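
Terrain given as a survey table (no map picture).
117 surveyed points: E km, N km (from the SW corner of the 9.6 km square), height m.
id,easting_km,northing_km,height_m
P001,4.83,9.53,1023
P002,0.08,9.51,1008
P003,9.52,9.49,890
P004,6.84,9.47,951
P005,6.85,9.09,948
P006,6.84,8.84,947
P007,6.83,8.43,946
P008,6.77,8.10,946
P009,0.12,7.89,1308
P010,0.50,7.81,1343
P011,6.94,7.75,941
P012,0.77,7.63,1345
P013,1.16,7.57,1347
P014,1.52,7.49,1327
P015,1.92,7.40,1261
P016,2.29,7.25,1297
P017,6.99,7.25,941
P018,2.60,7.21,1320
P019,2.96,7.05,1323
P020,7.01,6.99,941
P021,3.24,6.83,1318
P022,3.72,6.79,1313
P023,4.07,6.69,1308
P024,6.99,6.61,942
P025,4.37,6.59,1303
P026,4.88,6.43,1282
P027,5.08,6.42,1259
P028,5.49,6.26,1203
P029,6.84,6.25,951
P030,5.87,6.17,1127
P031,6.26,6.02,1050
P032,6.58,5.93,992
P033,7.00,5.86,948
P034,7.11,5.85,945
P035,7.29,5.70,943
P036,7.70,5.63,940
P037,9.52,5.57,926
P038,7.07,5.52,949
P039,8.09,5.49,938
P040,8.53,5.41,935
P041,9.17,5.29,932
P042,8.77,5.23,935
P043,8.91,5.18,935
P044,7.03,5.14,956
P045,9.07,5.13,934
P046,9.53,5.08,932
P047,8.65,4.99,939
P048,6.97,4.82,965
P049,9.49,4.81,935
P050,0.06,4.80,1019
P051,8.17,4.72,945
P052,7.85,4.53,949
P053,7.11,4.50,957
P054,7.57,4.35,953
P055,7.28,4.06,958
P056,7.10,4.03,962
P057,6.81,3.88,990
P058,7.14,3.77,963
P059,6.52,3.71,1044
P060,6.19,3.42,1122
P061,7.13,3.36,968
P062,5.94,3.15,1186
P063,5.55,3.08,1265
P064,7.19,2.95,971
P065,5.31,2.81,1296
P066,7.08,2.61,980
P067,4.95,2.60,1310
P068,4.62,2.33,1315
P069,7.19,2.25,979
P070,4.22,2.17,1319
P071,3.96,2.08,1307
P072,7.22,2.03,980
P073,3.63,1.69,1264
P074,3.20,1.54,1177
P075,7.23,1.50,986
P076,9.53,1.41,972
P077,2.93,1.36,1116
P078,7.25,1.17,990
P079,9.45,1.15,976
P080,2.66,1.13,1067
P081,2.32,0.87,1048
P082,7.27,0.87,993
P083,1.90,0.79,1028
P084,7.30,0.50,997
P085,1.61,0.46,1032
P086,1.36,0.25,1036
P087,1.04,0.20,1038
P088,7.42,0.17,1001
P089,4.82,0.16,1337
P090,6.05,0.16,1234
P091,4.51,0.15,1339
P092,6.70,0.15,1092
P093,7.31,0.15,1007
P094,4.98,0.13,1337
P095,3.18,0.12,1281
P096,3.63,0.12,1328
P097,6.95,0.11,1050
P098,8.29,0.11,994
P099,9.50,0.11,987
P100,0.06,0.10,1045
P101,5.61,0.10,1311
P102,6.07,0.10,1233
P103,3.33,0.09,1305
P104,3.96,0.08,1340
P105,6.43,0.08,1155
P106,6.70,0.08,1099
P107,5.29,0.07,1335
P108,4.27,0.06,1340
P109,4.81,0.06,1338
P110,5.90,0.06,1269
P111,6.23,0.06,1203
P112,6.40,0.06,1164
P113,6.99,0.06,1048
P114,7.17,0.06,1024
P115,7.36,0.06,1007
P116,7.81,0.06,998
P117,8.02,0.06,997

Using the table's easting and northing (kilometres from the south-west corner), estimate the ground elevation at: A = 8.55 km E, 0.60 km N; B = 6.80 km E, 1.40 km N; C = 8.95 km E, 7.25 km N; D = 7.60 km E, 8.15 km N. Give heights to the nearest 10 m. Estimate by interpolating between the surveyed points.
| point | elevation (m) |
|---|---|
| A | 990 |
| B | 1030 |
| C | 910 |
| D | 930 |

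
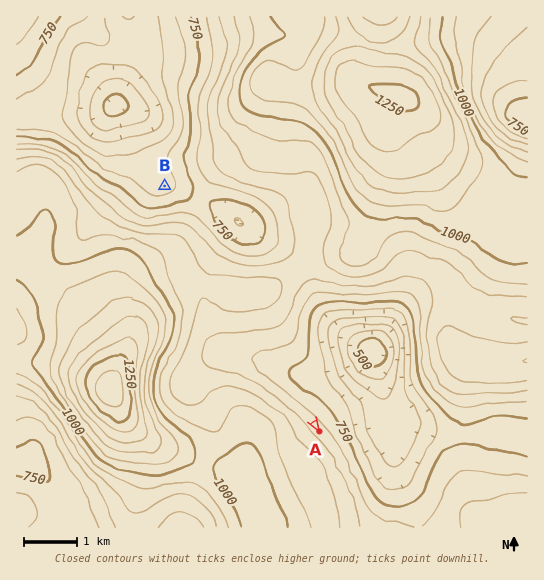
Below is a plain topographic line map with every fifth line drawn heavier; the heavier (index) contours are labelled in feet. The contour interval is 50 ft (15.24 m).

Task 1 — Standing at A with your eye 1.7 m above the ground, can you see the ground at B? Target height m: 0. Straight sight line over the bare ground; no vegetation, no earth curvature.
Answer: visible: false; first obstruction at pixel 271 355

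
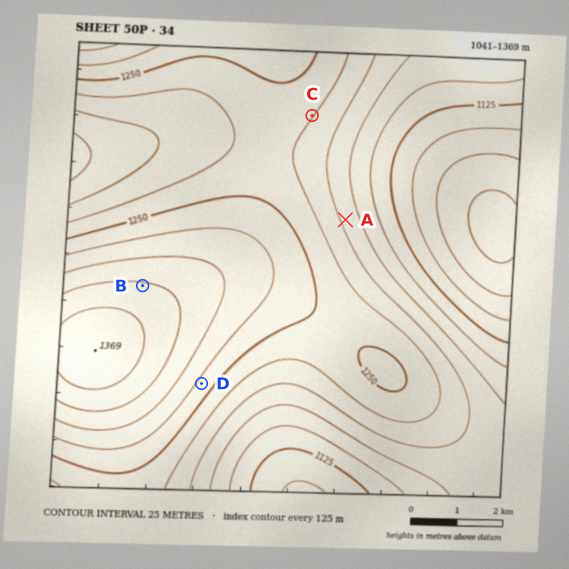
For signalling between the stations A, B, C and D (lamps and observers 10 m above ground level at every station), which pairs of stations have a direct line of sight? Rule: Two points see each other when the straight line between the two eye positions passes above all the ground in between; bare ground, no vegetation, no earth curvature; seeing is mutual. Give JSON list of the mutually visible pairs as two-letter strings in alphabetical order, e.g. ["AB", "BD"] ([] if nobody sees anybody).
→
["AC", "BC"]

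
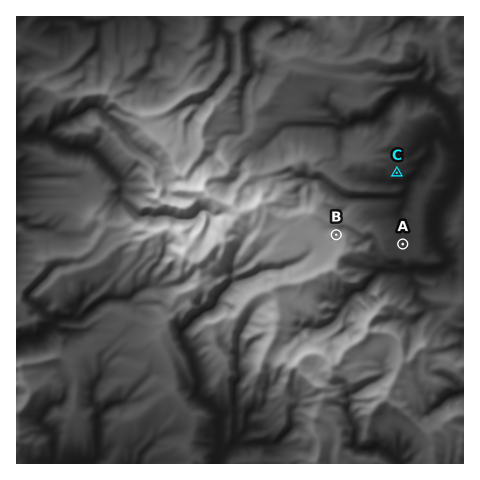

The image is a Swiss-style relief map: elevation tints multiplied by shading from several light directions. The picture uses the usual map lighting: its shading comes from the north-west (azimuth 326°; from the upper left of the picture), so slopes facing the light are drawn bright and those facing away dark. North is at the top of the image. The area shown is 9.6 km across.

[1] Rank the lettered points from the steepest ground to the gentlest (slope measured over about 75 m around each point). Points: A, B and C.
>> B C A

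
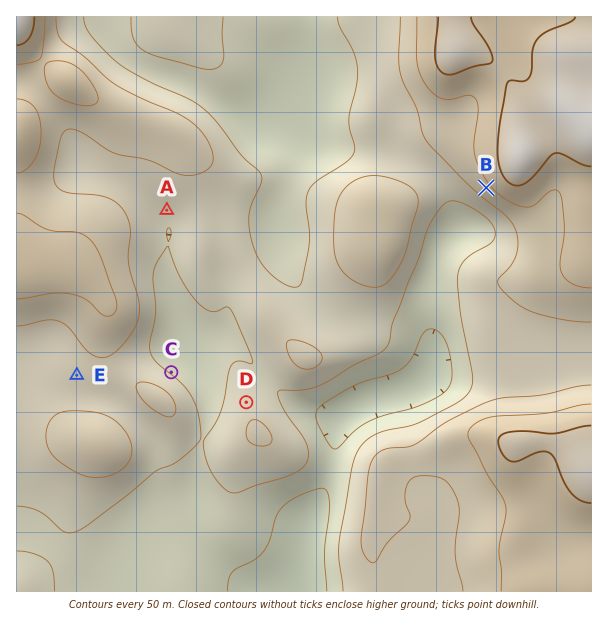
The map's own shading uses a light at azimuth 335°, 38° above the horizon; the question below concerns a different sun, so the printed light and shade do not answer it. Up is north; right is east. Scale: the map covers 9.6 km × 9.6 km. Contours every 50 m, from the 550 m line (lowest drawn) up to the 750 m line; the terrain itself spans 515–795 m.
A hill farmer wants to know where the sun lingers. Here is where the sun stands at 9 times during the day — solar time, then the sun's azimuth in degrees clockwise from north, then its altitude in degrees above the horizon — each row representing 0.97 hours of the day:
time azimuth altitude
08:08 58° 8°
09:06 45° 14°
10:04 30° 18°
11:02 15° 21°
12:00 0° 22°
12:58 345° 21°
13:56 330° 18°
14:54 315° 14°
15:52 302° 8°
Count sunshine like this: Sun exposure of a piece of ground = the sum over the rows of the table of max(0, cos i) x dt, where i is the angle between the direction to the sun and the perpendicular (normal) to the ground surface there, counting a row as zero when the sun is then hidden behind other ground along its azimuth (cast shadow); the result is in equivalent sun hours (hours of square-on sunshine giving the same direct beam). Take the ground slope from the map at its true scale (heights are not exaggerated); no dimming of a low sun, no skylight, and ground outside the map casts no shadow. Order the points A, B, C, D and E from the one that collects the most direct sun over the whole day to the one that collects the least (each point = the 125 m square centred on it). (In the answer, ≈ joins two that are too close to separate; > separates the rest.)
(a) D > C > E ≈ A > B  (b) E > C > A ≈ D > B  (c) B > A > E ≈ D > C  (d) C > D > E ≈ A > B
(d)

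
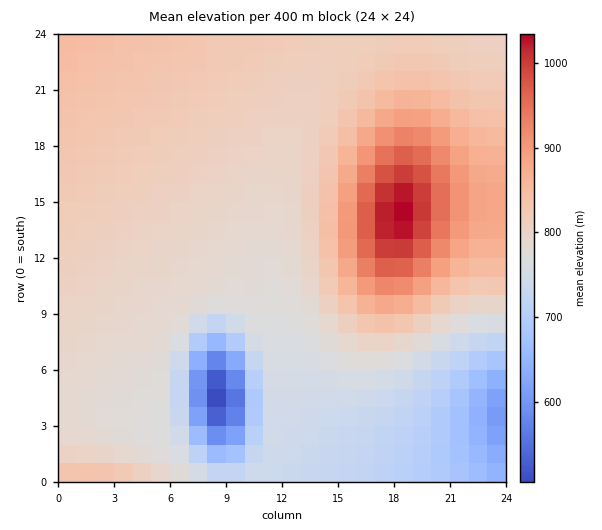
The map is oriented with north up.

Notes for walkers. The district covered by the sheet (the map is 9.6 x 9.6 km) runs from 500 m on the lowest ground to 1040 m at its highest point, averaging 800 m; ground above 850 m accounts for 14.4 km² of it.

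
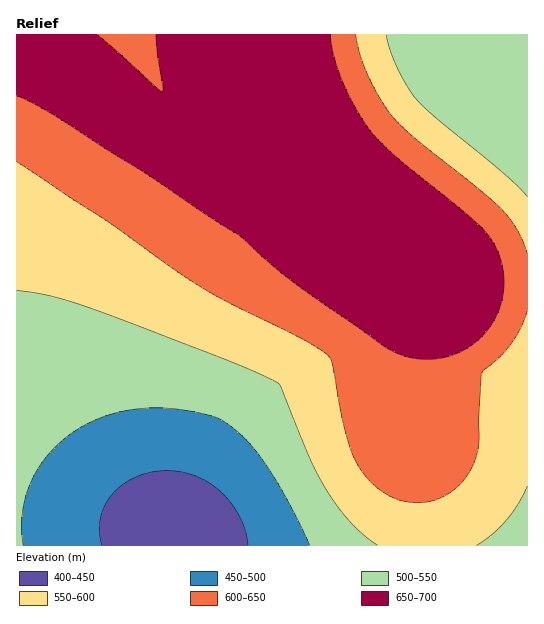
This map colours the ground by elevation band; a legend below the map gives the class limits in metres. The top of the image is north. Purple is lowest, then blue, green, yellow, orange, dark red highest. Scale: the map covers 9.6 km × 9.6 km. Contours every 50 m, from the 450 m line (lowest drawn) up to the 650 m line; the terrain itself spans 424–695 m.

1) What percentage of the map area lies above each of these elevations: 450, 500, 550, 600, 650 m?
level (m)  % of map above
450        97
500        88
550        70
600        51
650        30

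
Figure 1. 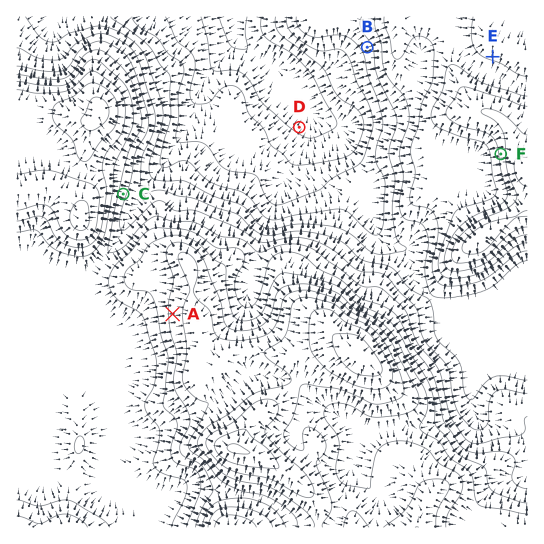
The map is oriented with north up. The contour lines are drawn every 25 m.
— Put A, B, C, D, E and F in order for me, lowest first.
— D B C E F A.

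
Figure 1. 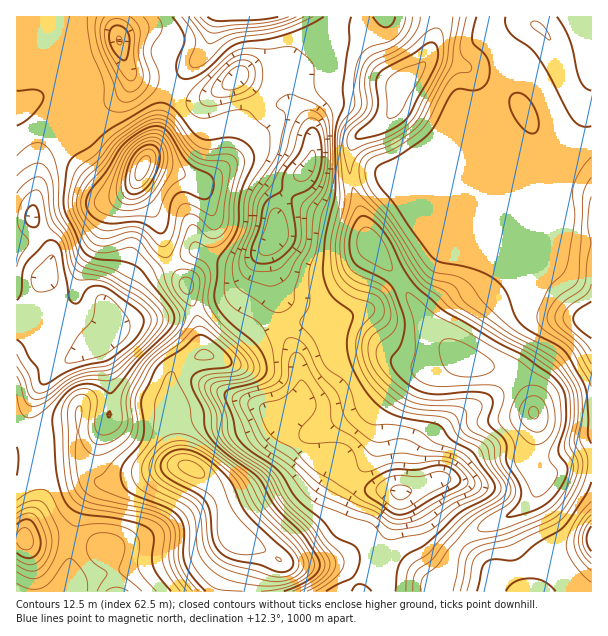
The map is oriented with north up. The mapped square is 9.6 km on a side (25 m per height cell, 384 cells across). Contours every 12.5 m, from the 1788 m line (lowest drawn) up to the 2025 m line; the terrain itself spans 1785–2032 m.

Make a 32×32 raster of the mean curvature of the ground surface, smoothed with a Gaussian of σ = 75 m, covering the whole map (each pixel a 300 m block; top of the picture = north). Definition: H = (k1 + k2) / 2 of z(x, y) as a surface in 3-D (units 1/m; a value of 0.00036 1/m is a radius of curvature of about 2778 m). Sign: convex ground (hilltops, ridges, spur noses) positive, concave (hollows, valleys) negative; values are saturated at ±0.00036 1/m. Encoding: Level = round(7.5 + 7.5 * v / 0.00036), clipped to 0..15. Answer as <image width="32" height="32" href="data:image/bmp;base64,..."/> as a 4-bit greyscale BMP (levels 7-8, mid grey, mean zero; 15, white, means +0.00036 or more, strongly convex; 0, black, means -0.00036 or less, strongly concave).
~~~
<image width="32" height="32" href="data:image/bmp;base64,Qk12AgAAAAAAAHYAAAAoAAAAIAAAACAAAAABAAQAAAAAAAACAAATCwAAEwsAABAAAAAAAAAAAAAAABEREQAiIiIAMzMzAERERABVVVUAZmZmAHd3dwCIiIgAmZmZAKqqqgC7u7sAzMzMAN3d3QDu7u4A////AJiamIhZuZnMhFdmu6Vnh3lFuXeIfIeZ/+t3d5q0RneaA6g0ZlqNy8uEeIhp11VWlAaXVEMXjaqZZIuZhq/qZYQ2h3dlZWyYhFmqYXmZztuIh3vLqnerqWR3UxE0UgS8pldcmJre/ct4ZXlVUANau+dGXHiJ/9hEVTRZmZdnnJiYZl1FV2ZiNTaXaYaJmFebYmh+MWp4qIVHiJl2U2q63bRFz4O7mrQRVVaHaahTV9u2YF62m6ghaJVYZoq7qHecyFYjVY7ar/ySemm6mKuqundXkyI4u92Gc4hbp4iqu4enaJhlIknWR3iXWYeaqnRGU2iJZTI4hHhoh1MpuXVFdjNneSN4n3R3Z4d0Tbhmh4mJQ0lZl6+3WHeXqb1lh3eIq2Qsp1eUWEJYlsvaRGd3iJiWGscpw3uBE3fd5kd3eIioJHq5arKetSWWv5Nod3h4qCOd2qdku3M3l6tFeIh4eKhiean6SNtmZSb2R4d4d3iXdYdn/2q9mnIG8kd3d4d4iHeGN/+1OJm4BfZTV4iHeIh3d1N/wkZ4pwb/2UV4h4h4l3d1OHR6qIgmR86UZ3iXeZmIljd2NIl3mUa7pEd4hoh4iLgHinAIl4hb29dJd3eXd3jEO4roFod3aZvdWXdol3iKoEuEmEVFd3Y1rUV3epaJinBWU6qIYiSIVIqEaLp3"/>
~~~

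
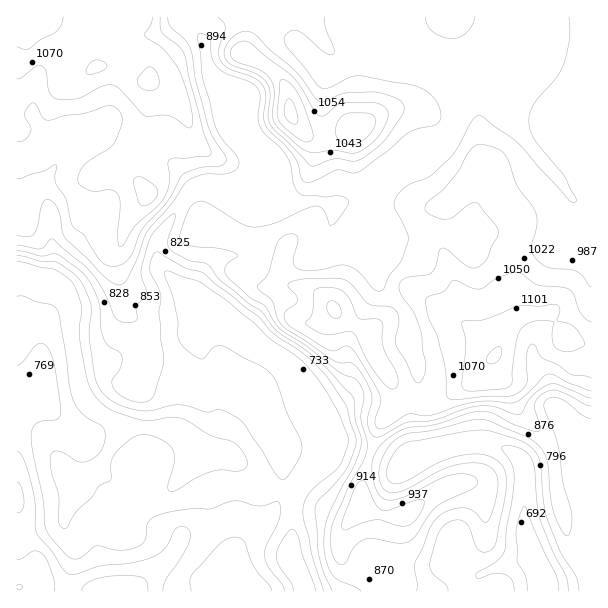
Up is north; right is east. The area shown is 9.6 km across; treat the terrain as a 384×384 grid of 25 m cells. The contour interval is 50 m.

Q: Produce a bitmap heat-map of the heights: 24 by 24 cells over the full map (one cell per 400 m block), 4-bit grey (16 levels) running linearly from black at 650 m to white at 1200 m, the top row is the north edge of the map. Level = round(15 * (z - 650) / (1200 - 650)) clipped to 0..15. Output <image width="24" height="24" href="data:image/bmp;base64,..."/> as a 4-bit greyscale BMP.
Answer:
<image width="24" height="24" href="data:image/bmp;base64,Qk2WAQAAAAAAAHYAAAAoAAAAGAAAABgAAAABAAQAAAAAACABAAATCwAAEwsAABAAAAAAAAAAAAAAABEREQAiIiIAMzMzAERERABVVVUAZmZmAHd3dwCIiIgAmZmZAKqqqgC7u7sAzMzMAN3d3QDu7u4A////AHZWZURVQSVmZDMxFGQzNEREIUdmZDQhNVIiI0REMkh3dUUxRVISIiMzMkeYh2YyVUIRIhIiIjWFV3ZCVEERIhERMyNlNFUzVDIhEREiMyJnVURGVEMhIyIzMiN6mYeHVkMTRDM0MiV7qszJiTMTRUMzIlirqs3bvCIUVTIyNqq6m83bzCIUZTIjary6q8zMyxEVZTJGiruZq7vMuhJHhTVniYiImqq6qWV5lmd3iHd3iZmqmXaJqGd2Z3d4mZmqmYeZq4ZmZnd4maqpiIiaqph2Z5iHiKqpiZmZqqqGabu5iJqYmamZq7pmnczbmIiImau6vMlmnaq6mIiImbvMzMhou4iIiIiIiczMzKiLqIiIiIiIidzLu4eJmIiIiJiIiQ=="/>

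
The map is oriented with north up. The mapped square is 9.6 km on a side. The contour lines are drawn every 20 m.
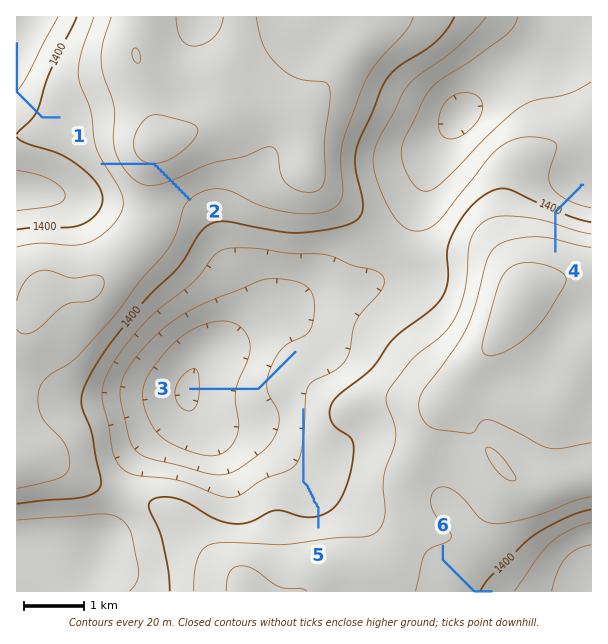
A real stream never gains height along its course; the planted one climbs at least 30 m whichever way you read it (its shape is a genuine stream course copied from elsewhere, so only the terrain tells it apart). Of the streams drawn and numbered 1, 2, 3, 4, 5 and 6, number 2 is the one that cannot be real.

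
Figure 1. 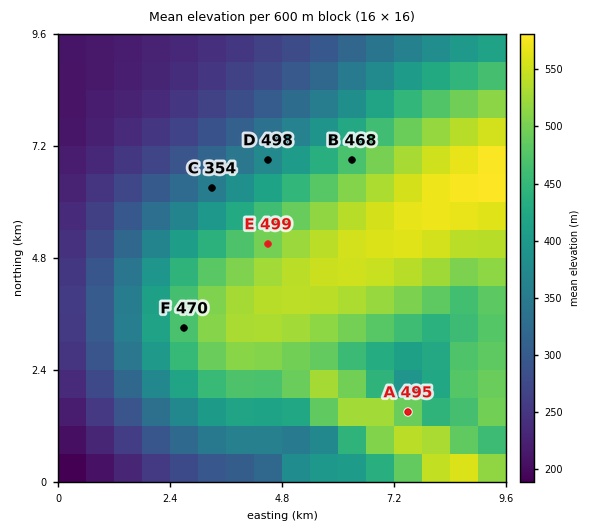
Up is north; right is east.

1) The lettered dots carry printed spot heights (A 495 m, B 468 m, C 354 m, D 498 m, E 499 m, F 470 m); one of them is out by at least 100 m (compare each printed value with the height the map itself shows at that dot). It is D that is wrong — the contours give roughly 373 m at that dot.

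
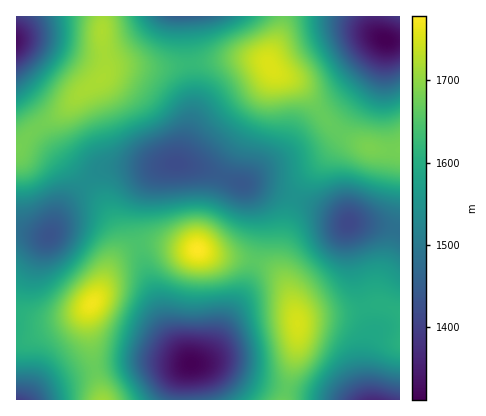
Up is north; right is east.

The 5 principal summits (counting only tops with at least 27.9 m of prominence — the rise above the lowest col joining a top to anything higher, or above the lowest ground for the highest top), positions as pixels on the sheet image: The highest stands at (198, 250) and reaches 1778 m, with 466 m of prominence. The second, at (92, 304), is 1769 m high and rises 122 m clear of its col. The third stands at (270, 66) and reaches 1754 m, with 207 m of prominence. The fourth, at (298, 324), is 1749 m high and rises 89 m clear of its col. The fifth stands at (102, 32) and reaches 1720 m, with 96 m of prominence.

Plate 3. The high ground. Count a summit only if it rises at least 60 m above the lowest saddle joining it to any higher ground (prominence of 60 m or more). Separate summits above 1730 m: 4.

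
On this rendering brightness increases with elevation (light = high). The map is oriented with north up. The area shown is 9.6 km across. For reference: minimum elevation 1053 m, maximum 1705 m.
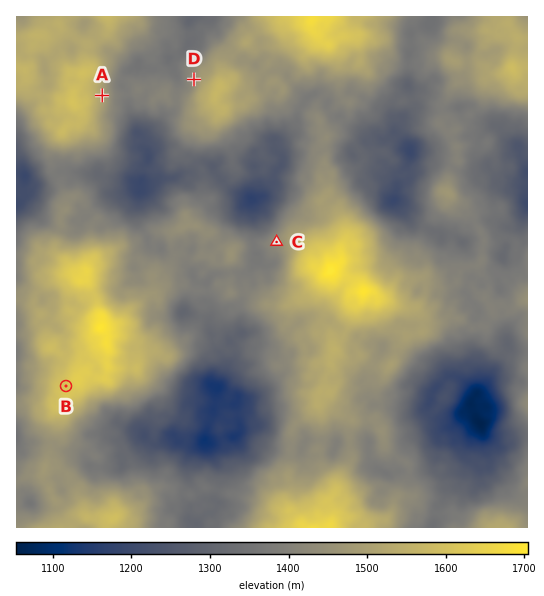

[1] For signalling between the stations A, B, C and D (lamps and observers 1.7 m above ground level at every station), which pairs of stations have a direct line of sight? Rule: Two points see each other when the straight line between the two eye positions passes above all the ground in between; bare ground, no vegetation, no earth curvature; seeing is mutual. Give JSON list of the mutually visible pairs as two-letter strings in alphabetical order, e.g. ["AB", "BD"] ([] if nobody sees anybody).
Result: ["AC", "AD"]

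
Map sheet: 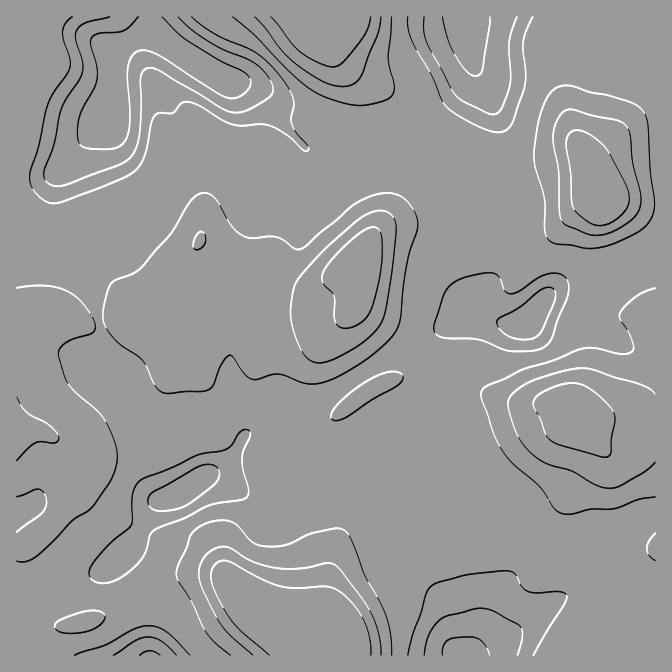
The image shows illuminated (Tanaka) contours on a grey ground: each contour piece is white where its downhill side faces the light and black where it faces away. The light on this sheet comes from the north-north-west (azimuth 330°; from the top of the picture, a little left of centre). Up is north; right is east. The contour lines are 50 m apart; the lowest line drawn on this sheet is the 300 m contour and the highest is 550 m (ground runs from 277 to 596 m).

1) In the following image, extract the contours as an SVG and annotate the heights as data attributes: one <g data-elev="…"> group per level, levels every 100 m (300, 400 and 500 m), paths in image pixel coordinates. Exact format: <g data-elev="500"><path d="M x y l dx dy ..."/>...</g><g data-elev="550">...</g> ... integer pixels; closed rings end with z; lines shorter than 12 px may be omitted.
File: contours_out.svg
<g data-elev="300"><path d="M140 655l5-3 5-1 10 4"/><path d="M442 655l2-10 4-5 7-2 13-1 9 1 5 3 5 7 3 7"/><path d="M162 17l15 15 12 9 31 20 26 12 5 7-2 8-5 6-7 4-5 0-7-1-68-43-10-3-9 0-7 6-3 11 2 52-1 12-4 8-5 6-8 3-18 0-10-2-5-4-1-5 1-18 4-12 12-21 2-10 0-12-6-20 0-7 7-5 26-2 6-5 8-9"/><path d="M490 17l-7 51-3 6-5 2-5-2-5-4-11-18-7-15-4-20"/></g><g data-elev="400"><path d="M75 655l30-10 30-16 14-3 10 1 8 5 23 23"/><path d="M408 655l4-20 9-21 5-19 4-8 8-5 26-7 41-4 10 3 7 13 6 5 9 1 22-1 5 1 3 2-2 9-32 51"/><path d="M97 582l-7-5 0-9 5-8 12-13 24-22 1-5 0-25 2-7 4-6 7-4 29-11 23-12 28-5 7-5 8-13 5-3 4 1 1 5-6 15-2 8 1 12 6 20-2 7-7 3-30 5-25 13-28 11-7 6-3 13-4 9-10 11-19 13-9 2z"/><path d="M507 350l-27-10-35-2-10-5-1-5 0-5 9-26 4-9 7-5 8-5 28-5 8 3 7 15 7 3 8-3 15-11 10-5 10-2 9 3 4 7 0 10-18 49-6 5-9 3z"/><path d="M192 17l12 10 13 8 38 17 20 18 16 23 3 10-3 14 1 6 4 9 11 13 1 5-4 0-15-13-17-11-10-2-20 2-10-2-10-4-24-15-13-3-5 2-6 9-15 0-5 4-3 6-7 34-4 8-6 7-10 6-27 11-33 12-12 2-8-3-9-8-5-9 0-8 8-28 10-44 5-10 17-25 0-10-6-18-1-8 2-9 7-6"/><path d="M533 17l-7 15-3 10 3 33-2 15-13 35-6 6-7 1-10-2-16-7-18-10-9-8-13-30-20-35-4-12 0-11"/></g><g data-elev="500"><path d="M381 655l-2-20-8-21-11-18-20-26-5-5-8-2-25 5-25 0-25-7-23-14-12 1-10 6-6 10-2 10 2 11 13 29 9 13 9 10 21 18"/><path d="M17 460l11-12 7-5 7-1 13 1 4-5-2-5-8-8-17-9-7-5-8-14"/><path d="M655 394l-6-6-11-5-46-14-13-1-22 5-29 9-15 11-4 5-1 5 2 12 7 18 5 10 10 10 13 10 27 8 27 15 10 2 10-1 25-15 11-10"/><path d="M313 362l7 1 7-1 23-11 20-15 12-14 4-12 4-25 6-53-2-14-7-6-7-1-6 1-17 9-35 31-20 21-6 11-5 23 1 18 9 25 6 8z"/><path d="M194 248l3 2 3-1 5-6 1-6-4-5-3 1-4 4-2 6z"/><path d="M592 235l13-1 14-5 14-11 7-10 1-13-8-33-3-27-3-8-7-6-51-12-5 3-5 6-4 9-2 8 1 10 5 27 1 43 2 6 4 4z"/><path d="M255 17l11 11 15 22 14 13 29 19 18 5 12-3 7-7 17-44 3-16"/></g>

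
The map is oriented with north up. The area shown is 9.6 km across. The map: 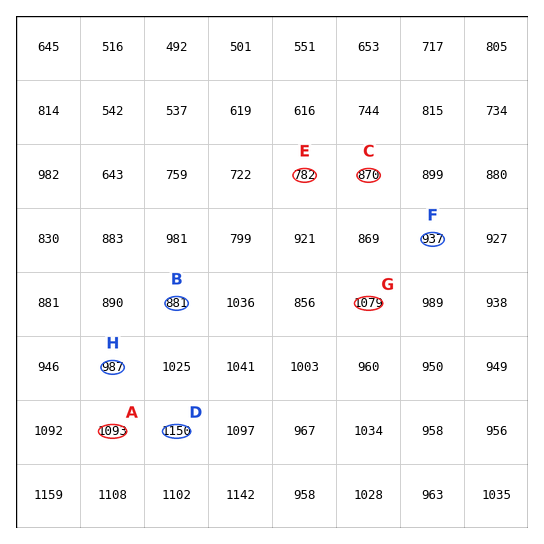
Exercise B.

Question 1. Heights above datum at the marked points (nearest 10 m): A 1090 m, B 880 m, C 870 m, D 1150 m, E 780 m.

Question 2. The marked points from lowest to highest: F H G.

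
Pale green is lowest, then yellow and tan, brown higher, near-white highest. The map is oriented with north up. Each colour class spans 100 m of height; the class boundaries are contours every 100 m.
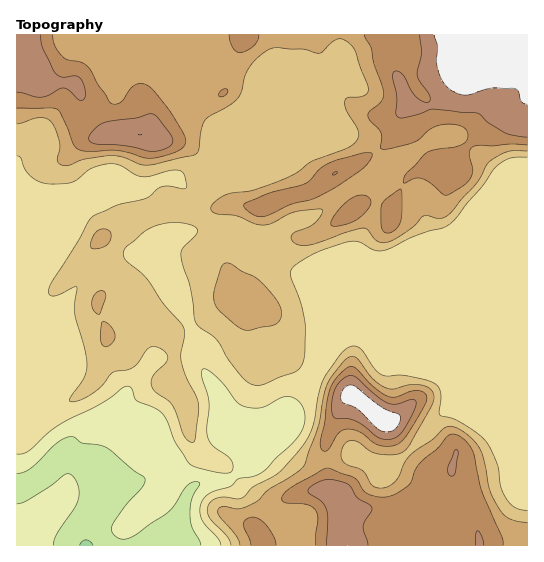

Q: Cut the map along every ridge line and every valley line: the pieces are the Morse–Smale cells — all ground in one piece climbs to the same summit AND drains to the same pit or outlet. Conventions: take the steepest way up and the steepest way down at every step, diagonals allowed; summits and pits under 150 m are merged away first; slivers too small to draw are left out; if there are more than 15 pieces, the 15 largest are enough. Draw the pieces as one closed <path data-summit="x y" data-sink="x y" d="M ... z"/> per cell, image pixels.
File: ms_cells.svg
<path data-summit="491 61" data-sink="86 545" d="M527 34l-186 0-2 35-16 13-10 5-99 99-12 5-8 0-7-2-14-12-18 4-13 6-40-4-12 6-19 16-26 63-20 27-9 21 1 230 117 0 7-4 10-9 19-11 10-10 9-21 6-6 7-3 24-1 15-12 46-46 8-20 16-19 20-40 16-13 12 2 4 2 165 0z"/><path data-summit="141 135" data-sink="86 545" d="M189 34l-173 1 0 162 13 5 10 9-3 30-20 50 1 24 8-20 20-27 26-63 19-16 12-6 40 4 13-6 18-4 14 12 15 2 12-5 7-7-4-19 2-31-17-11-9-13 0-13 11-17 3-15-4-9z"/><path data-summit="347 545" data-sink="86 545" d="M453 387l0 17-55 57-21 0-10-4-24 0-13 4-19 1-14-7-14-13-26 12-18 18 0 7 4 6 12 10 22 23 12 7 8 21 230 0 1-63-17-1-4-3-2-4 0-15 7-13 0-6-25-19z"/><path data-summit="383 420" data-sink="86 545" d="M353 331l-8 2-14 11-20 40-16 19-8 20-30 31 26-12 14 13 14 7 19-1 13-4 24 0 10 4 21 0 55-57 0-17 34 35 25 19 0 6-7 13 2 19 10 4 11-2-1-146-164 0z"/><path data-summit="243 35" data-sink="86 545" d="M339 34l-150 1 14 16 4 9-3 15-11 17 0 13 9 13 17 11-2 31 5 18 91-91 10-5 16-13z"/><path data-summit="383 420" data-sink="86 545" d="M238 473l-12 8-24 1-7 3-6 6-10 22-9 9-35 23 160 1 1-5-7-16-12-7-22-23-12-10z"/><path data-summit="491 61" data-sink="86 545" d="M18 198l-2 1 1 91 19-49 3-21 0-9-10-9z"/>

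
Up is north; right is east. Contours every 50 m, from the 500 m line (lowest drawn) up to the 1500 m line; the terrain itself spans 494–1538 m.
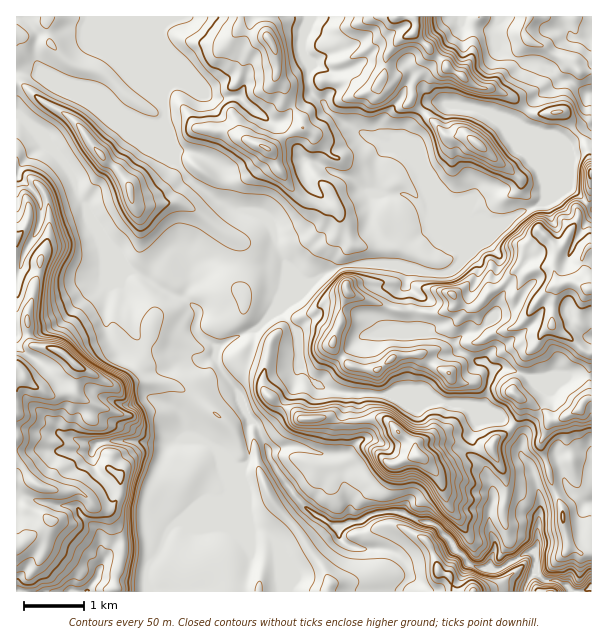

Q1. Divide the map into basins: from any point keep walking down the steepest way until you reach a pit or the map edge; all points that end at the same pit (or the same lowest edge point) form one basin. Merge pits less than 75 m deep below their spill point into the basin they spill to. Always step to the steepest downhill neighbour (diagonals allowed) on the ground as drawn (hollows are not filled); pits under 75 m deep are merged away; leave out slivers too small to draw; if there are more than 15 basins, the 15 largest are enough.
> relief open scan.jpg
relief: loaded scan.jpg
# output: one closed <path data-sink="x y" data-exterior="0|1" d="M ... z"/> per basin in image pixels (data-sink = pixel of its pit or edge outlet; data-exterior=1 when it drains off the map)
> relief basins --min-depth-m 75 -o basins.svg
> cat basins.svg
<path data-sink="591 587" data-exterior="1" d="M414 16l-398 1 0 444 6 4 9 15 7 6 21 6 19 0 6 2 12 14 13 5 13 27 0 15-7 21-1 16 478-1 0-424-3-17-26-38-30 2-21-17-17-7-19-4-15-12-11-4-36-37 2-7z"/><path data-sink="591 93" data-exterior="1" d="M528 16l-112 0 0 10-2 7 36 37 11 4 12 11 30 7 30 22 30-2 5 5 8 15 8 9 5 9 2 16 1-94-13 0-7-11-11-3-15-10-16-6-6-7z"/><path data-sink="87 591" data-exterior="1" d="M17 462l-1 84 14-10 8 0 6 7-1 11-17 27-1 10 88 1 2-4 0-12 7-21 0-15-13-27-13-5-12-14-6-2-19 0-21-6-7-6-9-15z"/><path data-sink="591 33" data-exterior="1" d="M591 16l-61 0-6 11 0 8 6 7 10 2 12 10 20 7 7 11 12 0z"/>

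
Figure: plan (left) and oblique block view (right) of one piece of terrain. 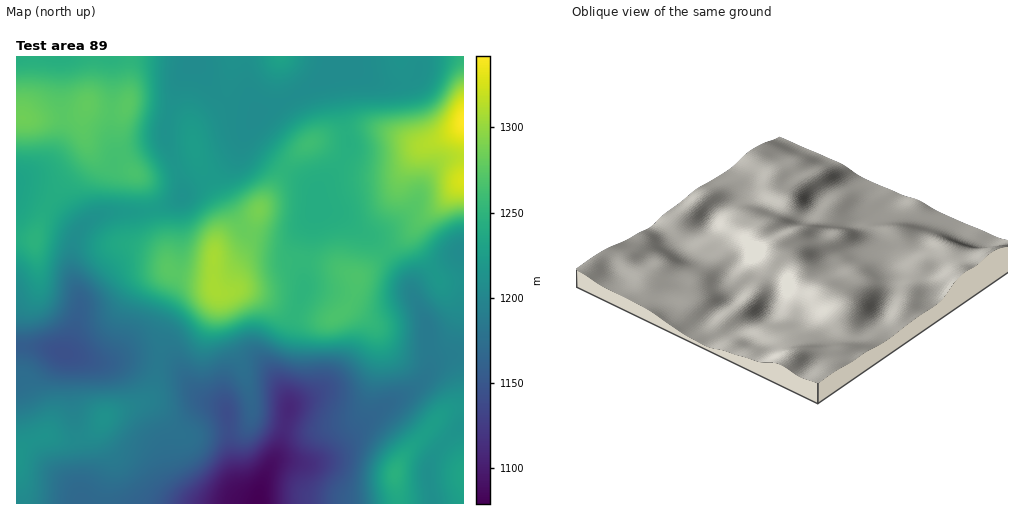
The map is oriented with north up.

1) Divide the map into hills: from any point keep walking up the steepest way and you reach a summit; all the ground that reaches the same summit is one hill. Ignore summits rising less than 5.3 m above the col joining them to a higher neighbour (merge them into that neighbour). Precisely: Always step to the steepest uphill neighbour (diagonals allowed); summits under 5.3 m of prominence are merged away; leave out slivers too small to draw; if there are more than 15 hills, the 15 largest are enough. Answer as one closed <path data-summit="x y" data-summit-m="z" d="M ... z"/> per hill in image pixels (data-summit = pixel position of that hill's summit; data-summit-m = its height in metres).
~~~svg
<path data-summit="215 289" data-summit-m="1308" d="M237 153l-17 17-32 19-9 11-8 4-24 7-43 3-15 6-11 12-6 17 0 25 8 25 0 10-8 31-7 13 31 9 19 0 8-3 32 1 16 4 8 5 22 28 25 12 6 50 6 25 7 10 8 3 5 6 3-18 16-31 12-44 0-8-9-22 0-15 24-77 0-27 6-35 4-10-20 18-8 5-21-1-19-7-12-17-14-33 4-9 9-10z"/><path data-summit="463 122" data-summit-m="1342" d="M463 56l-126 1-1 9-5 6 3 2 4 8 10 67-10 18-20 21-2 6 2 16 18 4 32 20 13-1 19-13 13-12 13-30 13-16 7-3 18-3z"/><path data-summit="357 278" data-summit-m="1268" d="M322 210l-6 1-6 15-6 35 0 27-24 77 0 15 9 22 0 8-8 34-8 19 5-2 21 2 19-2 65-54 31-19 15-18 1-9-3-37-20-47-36-40-13-7-17-14z"/><path data-summit="22 117" data-summit-m="1284" d="M193 56l-176 0-1 135 34 13 28 27 11-11 15-6 43-3 18-5 14-6 4-5-1-14-17-42 0-11 14-47 5-8 9-8z"/><path data-summit="104 418" data-summit-m="1212" d="M71 355l-3 1 3 4 1 44 9 53-1 37 3 10 175-1-5-6-8-3-5-6-5-11-9-68-25-12-22-28-8-5-16-4-32-1-8 3-19 0z"/><path data-summit="395 474" data-summit-m="1246" d="M463 354l-8 0-20 6-5 6-6 13-10 9-31 19-65 54-7 2-21-2-16 1-11 17-5 24 174 1-4-25 1-14 13-20 19-19 3-1z"/><path data-summit="18 458" data-summit-m="1215" d="M29 346l-13 1 0 156 66 1-2-10 1-37-9-53-1-44-3-5-9-4z"/><path data-summit="35 240" data-summit-m="1248" d="M17 191l-1 155 27 2 21 6 8-14 8-31 0-10-8-25 0-25 6-19-28-26z"/><path data-summit="309 144" data-summit-m="1260" d="M333 72l-38 24-37 17-11 21 1 7 9 8 54 37 5 8 2-6 24-25 6-14-10-67z"/><path data-summit="463 180" data-summit-m="1327" d="M463 156l-12 2-12 4-13 16-13 30-13 12-15 11-8 3-10 1 18 15 18 22 10 22 6-10 29-19 16-14z"/><path data-summit="258 211" data-summit-m="1288" d="M246 133l-8 22-17 22 0 10 18 35 7 9 19 7 21 1 8-5 21-20 2-5-1-17-5-6-54-37-9-8z"/><path data-summit="280 57" data-summit-m="1230" d="M336 56l-142 0-1 9 6 2 13 22 10 10 12 6 17 3 6 6 38-18 27-17 12-11z"/><path data-summit="463 475" data-summit-m="1232" d="M463 426l-2 0-19 19-13 20-1 14 5 25 31-1z"/>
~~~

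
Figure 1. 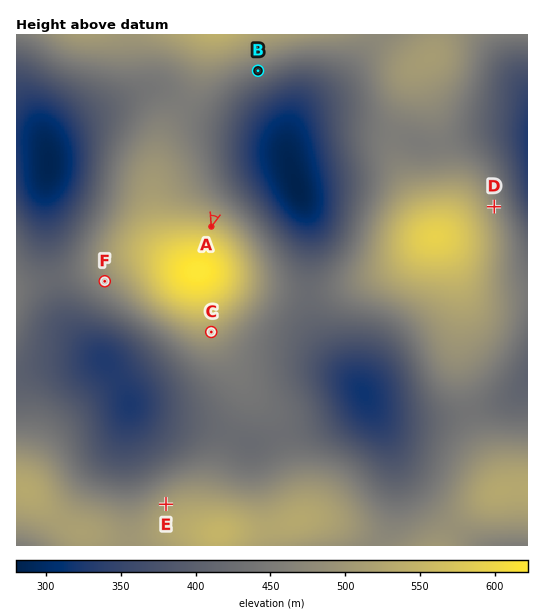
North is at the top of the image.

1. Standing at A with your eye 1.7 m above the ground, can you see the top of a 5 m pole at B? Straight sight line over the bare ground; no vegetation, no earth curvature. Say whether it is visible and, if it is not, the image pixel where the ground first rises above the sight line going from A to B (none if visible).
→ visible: true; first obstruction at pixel None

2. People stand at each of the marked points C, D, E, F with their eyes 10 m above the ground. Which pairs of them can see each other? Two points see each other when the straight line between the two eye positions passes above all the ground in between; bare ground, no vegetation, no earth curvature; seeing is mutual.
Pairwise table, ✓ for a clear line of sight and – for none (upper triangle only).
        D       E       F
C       –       ✓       –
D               –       –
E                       ✓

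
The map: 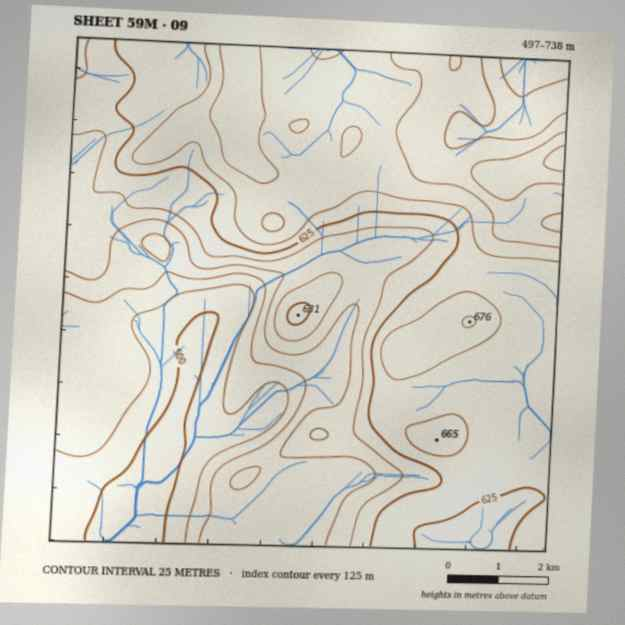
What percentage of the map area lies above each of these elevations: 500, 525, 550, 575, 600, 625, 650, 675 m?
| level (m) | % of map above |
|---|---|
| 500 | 96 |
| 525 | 88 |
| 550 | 80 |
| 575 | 70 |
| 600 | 60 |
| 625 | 49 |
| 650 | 29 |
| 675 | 10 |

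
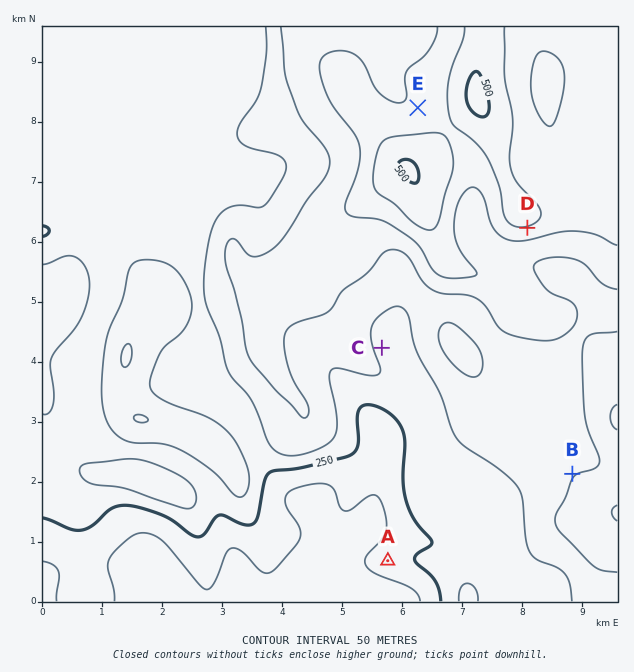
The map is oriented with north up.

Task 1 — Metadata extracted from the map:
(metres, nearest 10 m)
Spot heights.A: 220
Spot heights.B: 350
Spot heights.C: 290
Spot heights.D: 450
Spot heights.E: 410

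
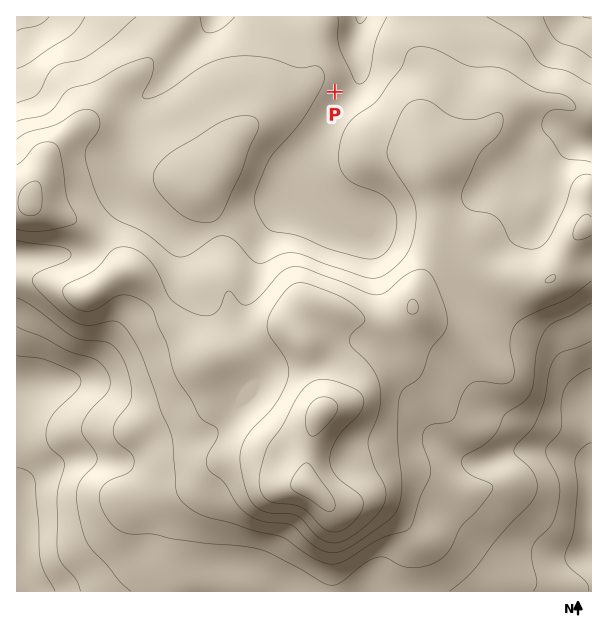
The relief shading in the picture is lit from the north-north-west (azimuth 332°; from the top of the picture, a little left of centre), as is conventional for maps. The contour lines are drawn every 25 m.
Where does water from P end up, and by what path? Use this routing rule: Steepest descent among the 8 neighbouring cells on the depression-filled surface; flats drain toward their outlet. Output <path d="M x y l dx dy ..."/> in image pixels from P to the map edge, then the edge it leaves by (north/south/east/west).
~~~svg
<path d="M335 92l1 1 11 0 12-12 0-28-2-2 0-22 2-2 1-10"/>
exit: north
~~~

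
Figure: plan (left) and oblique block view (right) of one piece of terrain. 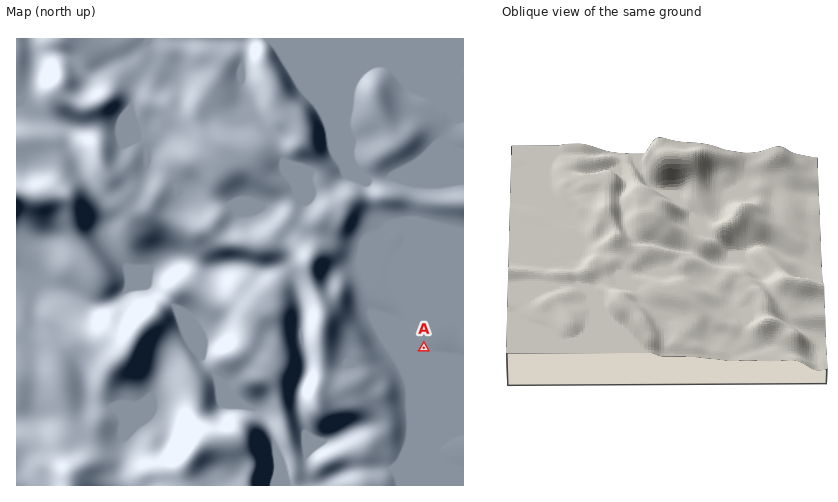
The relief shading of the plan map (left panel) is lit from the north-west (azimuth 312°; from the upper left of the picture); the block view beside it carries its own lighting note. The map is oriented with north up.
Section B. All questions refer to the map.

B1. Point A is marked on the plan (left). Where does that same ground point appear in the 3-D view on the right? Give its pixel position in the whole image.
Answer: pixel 538 208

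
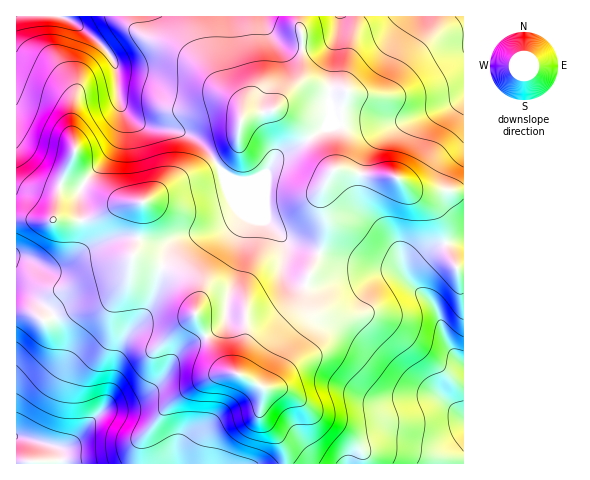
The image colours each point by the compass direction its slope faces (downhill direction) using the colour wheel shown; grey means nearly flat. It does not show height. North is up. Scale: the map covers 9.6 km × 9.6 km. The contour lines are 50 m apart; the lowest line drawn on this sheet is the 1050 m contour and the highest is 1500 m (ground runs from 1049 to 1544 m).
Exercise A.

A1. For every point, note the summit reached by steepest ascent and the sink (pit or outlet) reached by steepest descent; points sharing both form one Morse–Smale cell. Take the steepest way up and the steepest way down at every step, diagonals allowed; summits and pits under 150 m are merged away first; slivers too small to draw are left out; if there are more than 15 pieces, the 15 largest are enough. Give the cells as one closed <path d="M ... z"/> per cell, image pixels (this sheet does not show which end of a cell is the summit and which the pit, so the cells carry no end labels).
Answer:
<path d="M298 16l-282 1 0 201 30 3 7-1 6-32 11-26 2 11 22 17 22 10 16 3 11-1-5 39-5 15 6 4 32 9 15 8 7 8 4 7-1 24 11 24 13 22 9 9 12 4 8-7 19-28 32-33 9-31 10-21 7-26-4-37 11-23-10-11-17-26-13-12-18-11 12-15 10-10 5-8 0-43z"/><path d="M70 162l-11 26-6 32-7 1-30-1 0 243 269 1-1-15-7-12-16-21 2-27-12-9-22-9-9-9-24-46 1-24-4-7-7-8-15-8-32-9-6-4 5-15 4-38-26-3-31-15-13-12z"/><path d="M339 169l-8 4-9 19 4 37-7 26-14 31-3 16-6 10-34 35-20 29 21 13-2 27 19 24 4 9 2 15 177 0 1-272-16-2-29 1-12-5-11-9-34-2z"/><path d="M463 16l-165 1 4 16 0 43-7 11 16-2 14 5 22 1-5 17 0 29-6 32 34 7 26 1 11 9 12 5 45-1z"/><path d="M311 85l-11 0-8 5-17 19 18 11 13 12 17 26 11 12 5-11 3-51 5-17-22-1z"/>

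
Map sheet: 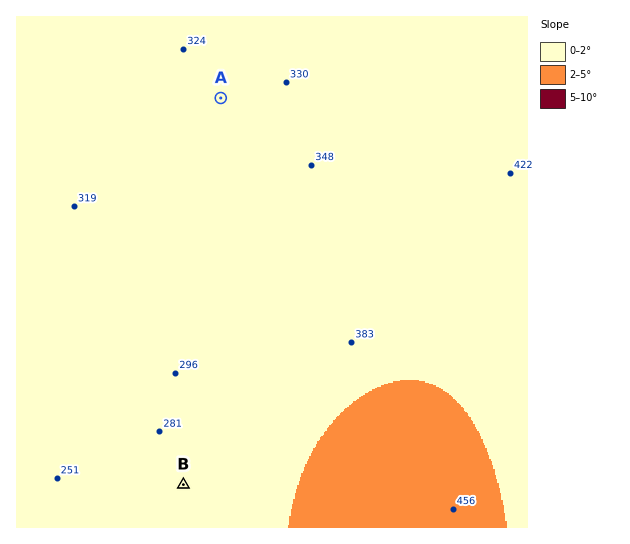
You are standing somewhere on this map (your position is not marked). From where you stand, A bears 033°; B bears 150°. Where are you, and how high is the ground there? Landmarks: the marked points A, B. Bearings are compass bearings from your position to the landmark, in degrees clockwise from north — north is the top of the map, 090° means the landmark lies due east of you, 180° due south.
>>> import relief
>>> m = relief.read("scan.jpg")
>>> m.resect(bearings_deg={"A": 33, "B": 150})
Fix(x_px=83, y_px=310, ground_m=295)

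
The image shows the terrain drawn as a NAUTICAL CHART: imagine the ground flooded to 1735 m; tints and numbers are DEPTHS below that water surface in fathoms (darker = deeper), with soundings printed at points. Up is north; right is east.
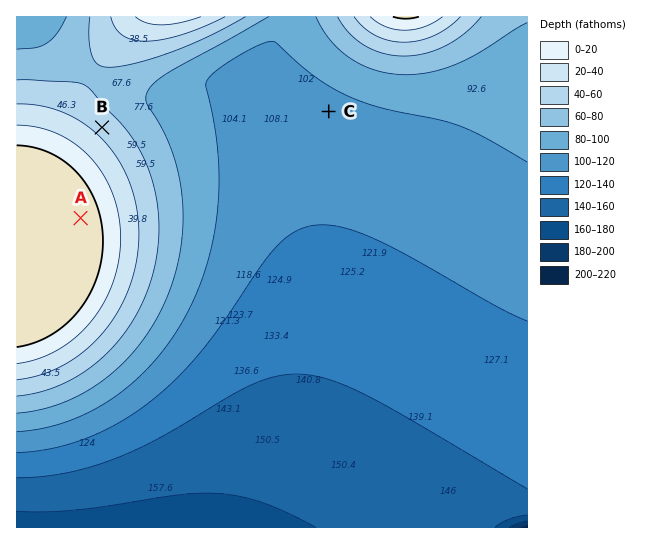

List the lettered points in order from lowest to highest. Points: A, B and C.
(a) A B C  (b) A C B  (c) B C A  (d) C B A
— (d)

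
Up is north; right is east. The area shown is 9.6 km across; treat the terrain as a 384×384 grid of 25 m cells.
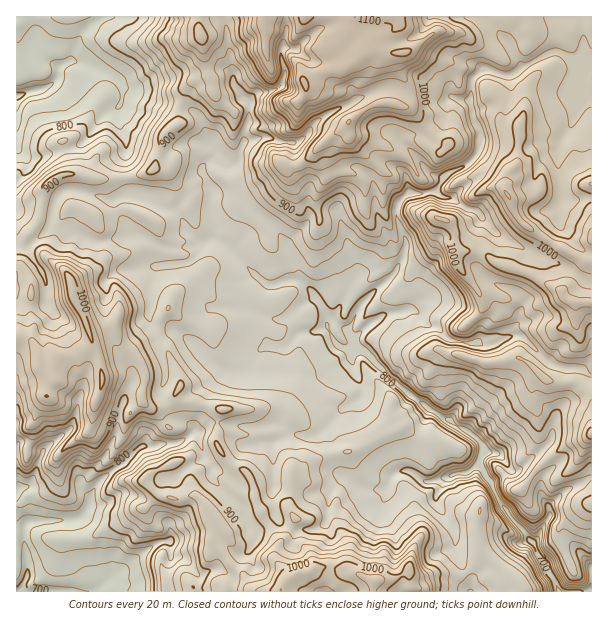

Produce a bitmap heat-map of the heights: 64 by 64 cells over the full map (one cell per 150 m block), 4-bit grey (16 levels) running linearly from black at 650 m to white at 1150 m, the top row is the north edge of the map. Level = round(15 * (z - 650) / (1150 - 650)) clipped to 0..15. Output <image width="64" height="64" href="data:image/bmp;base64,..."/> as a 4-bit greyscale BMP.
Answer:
<image width="64" height="64" href="data:image/bmp;base64,Qk12CAAAAAAAAHYAAAAoAAAAQAAAAEAAAAABAAQAAAAAAAAIAAATCwAAEwsAABAAAAAAAAAAAAAAABEREQAiIiIAMzMzAERERABVVVUAZmZmAHd3dwCIiIgAmZmZAKqqqgC7u7sAzMzMAN3d3QDu7u4A////ABIiIiIiIzM1Znd4iZmqu7uqqqq7u6qqh3ZmZ3d2QhIiIiMzMyIjM0Vmd3iIiZmru7uqu7u7uqmHdmZ3d2UxNFMiIzMzMzMzRWZ3eIiJiaq7u6u7u7qrqId2Znd2ZCJFUyIzMzMzMzNFVWaIiIiJqpqqqqqqqZqYd2Znd2ZTElVTIjMzMzMzNEVVZ4iIiImZmZmZmZiYiZd2Zmd2VDIkVUUiM0RERERFREVniIiIeJmIiIiZh3d4mHZmd2VDIjVVVSMzMzRERFVVVWeIiId3iIiHeIh2ZneIdmZ3ZUMiNWZmIjMzM0RVVmZlZ4iIh3iIiId3d2ZmZ3dmVndlQjQ1ZmczMzMzNFVndmZ3iIh3eHeIh3d2ZVVmZmVmd2UzVlRndzMzREM0RWd3d3iIh3eIeId3ZmZVVVZlVWZnYzVmVWd4NEREQzRFZniIiIh3d4d3d3dmZlVVVWVVVWZTVnZVZ3gzRFVENFVniIiIh3d3h3d3dmZlVVVVVURFVURndmdmd0RFVURERneHd3h3d3d3d3d3ZlVVVVVEQzRENGZ3Z3d3VVZlRERFVniHd3d3eHdnd3ZmZmVVVEVUMzM1VWd3eIdmVnZVVVVFZ3iHd3d3d2d3dmZmZVVVVVVVQ0RGZnd4iGZWd2Z2ZlVVZ3dnd3ZmZndmZmZmVVVVVVVTM0Zmd3iZZ2ZniIdmZVVVZmd3ZmZmZmZmZmZmZmZmVUM0Vmd3iJp3d2eJmHdmVmZmZ3dmZmZmZVZmZmZmZmVUM0Vmd3d4mniIh3mZh3Zmd3Znd2ZmZmZmVVVmZmZlVDM0Vmd4h3iaeJmYiamHh3d3d3d3d3ZmZmZVVVVmZlRDNFVmd4iHeJqJmqmJqoeIiHd3d4h3d2ZmZVVVVWZlQ0VEVmd4iIiImYmqqZmqmIiHd3d3d3ZmZmZlVVVVVmREVlVmd3iJiIiZmaqqmaqYiId3d3ZmZmZmZlVVVVVVRFZmZmd3iJmZmZmZqqqZqqiIh3d3ZmVVVVVVVVVVVVRFZ3d2d4iImZmZmZqqqqqqqYiHd3ZmVVVVVVVVVVRVRFZ3d3eIiJmZmZmZmqqqqqqYiId3dmVVVVVVVVVVRERFZ3eIiJmZmZmYmZmaqqqqqpmIh3dmZmVVVVVVVVRERFZneIiZmIiZmImaqaqqqqqqmYh3dmZmZlVVVVVVRERFVmZ3iHd3d4iImqqqqqmZqqmZh3dmZmZmVVVVVVVEREVVZmZ3eId3eImqqrqZmZmaqZmHdmZmZmZVVVVVVERERFVWZmeJmIiIiaq7u5mYiaupmYdmdmZmZlVVVVVVRERERVVVZniZmZiZmqu7iYiJqpiZh2Z3ZmZlVVVVVVREVEVVVVVmZ4mZmZmqvMyJiIq6mImHZndmZmZVVVVVVFVVRVVVVWZnmqmZmavMzImIirqYiHZmZ2ZmZlVVVVVVVVVVVVZmZniaqZmaq8y7iYiauYd3ZmZmZmZmVVVVVVVVVVVVVmZmiaqZqqu7u7uIiJqph3ZmZmZmZmZVVVVVVVVVVVVWZmiaqqqru7u7u4iImZiHdmZmZmZmZVVVVVVmZVVVVVZneKuqq7uqqru7d4iIh3d3ZmZmZmZlVVZmVmZmZVZmZmeJu6qqqqqrvLt3eHd3d3ZmZmZmVVVVZmZmZ2ZmZmZmeJq7qqqqqru7u3d3d3d3ZmZmZmZVVVZmZmZ3dmZ3d2Z5qrqqqaq7u6q8d3d3d3d2ZmdmZmVVZmZmZnd3Z3h3Z4qruqmZq8y6qrtnd3d3d3Znd2ZmZVZmZmZ3d3d3iHdomru6mZq8u6qqq2d3d3d3ZndmZmZlZmZmd4h4d3iIh3iaqpmZmry6qqqrZ3d3d3ZmZmZmZmVmZmd4iIiHeJiId4iIiaqrzLuqmqpnd3d2ZmZmZmZmZWZmd4iZiYiImJiHd3iJq7zMu7qaq1Z4d3d3d2Z3d2ZmZmZ4iZmZmZmZmZiZiJmavMy7upqrVWd4d3d2Z3d3dmZmZniaqpqqmZmZmJmIiJqry7uqmqpEVmd3dmZmeHd2ZmZniaqqqqqpmqmZmamIiaq7uqmZqjRFVmZmZVZ3d3ZmZmZ4qqq7uqqqqqmaqqmImqu6qZmZNFVmVWZlVWd3dmZmZniZiau7u7qqqaqrupiaq6qZmZk0RVZVVVRFZ4d2Zmd2d4iZmrzMuqqqqqqqmJqrupmZmTREVVVEREVniIdmd3d4iaqavMy6qqqqqqqYmqu6mZmZM0RERERERFZ4h3d4h3iavLqrzLuqq7qqqYiaq7qZmZkjMzM0RDNEVWd3eIiHeavNy7u8y7vMuqmZiZqqqpmZmSMzMzNEQzRFZ3eImId5rN3dy7u8zMy6mZiJqqqqmZmZIiIzMzRDNEVniImYd4ibzd3cy7u7u7qpmYmqmamZmZkyIiMzMzM0RWeImZh4mqq93dzMzMvMuqmZiamZmZmZmTMzIzMzM0RVZ4iZmImryr3d3d3czMy6qqmYmZmZmZmZMzMjMzM0RFZniJmIiazLzd3d3d3d3MuqqpmZmZmZmZkzMzMzM0RFVniZqZmavcvMzd3d3d3d3LqqqaqZmZmZmTMzMzNERVZniJqqmZrNy7zd3d3d3d3cu6qqqZmpmZmZMzMzM0RVVmeJqrqpq83bzM3d3d3d3d3Mu7qpmaqZmZlDM0RDRERVZ4mauqmrzdzN3d3d3d3t3NzLqqmaqpmZmUM0REREREVWeJqqqqvd3M3t3d3e7u3Lu7qqmqqqmZmZ"/>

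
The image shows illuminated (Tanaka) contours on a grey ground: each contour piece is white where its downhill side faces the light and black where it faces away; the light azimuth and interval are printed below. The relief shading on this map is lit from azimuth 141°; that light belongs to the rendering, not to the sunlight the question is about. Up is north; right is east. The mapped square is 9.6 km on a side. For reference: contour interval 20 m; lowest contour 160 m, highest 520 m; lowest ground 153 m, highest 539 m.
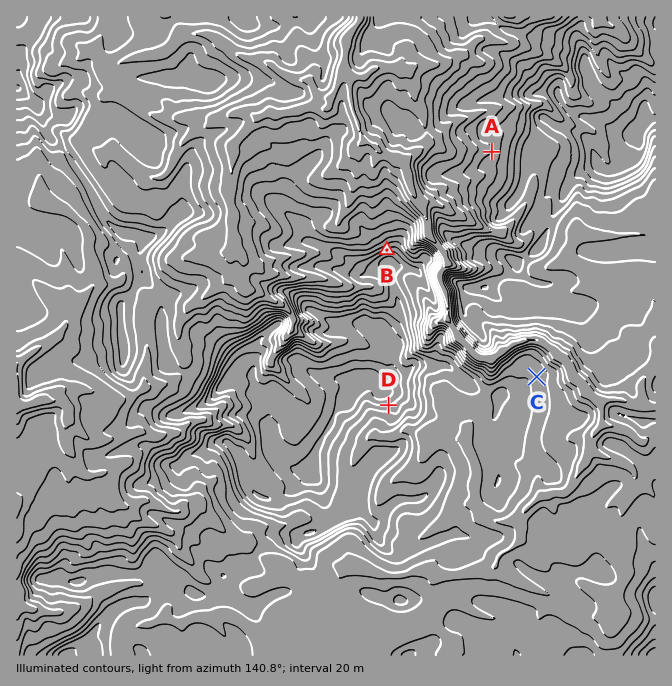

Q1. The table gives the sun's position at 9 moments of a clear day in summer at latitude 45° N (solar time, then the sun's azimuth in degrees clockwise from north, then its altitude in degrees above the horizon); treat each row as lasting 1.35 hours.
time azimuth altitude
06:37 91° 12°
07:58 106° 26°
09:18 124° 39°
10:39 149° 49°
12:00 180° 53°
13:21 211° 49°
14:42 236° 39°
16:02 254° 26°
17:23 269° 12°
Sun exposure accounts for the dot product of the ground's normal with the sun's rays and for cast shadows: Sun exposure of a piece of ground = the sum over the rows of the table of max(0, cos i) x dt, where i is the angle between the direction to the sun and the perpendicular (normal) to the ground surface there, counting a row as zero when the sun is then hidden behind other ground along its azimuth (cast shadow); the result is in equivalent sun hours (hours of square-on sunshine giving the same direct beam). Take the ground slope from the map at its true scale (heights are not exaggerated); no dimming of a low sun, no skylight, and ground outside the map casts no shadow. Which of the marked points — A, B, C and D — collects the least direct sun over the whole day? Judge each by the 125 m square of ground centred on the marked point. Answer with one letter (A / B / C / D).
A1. B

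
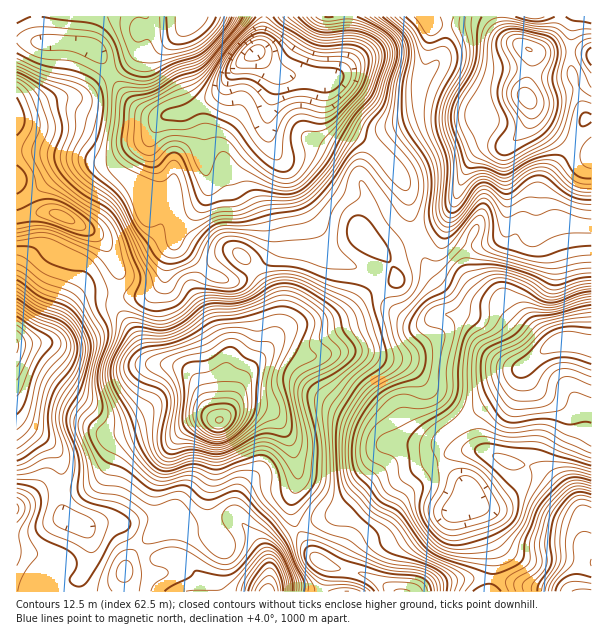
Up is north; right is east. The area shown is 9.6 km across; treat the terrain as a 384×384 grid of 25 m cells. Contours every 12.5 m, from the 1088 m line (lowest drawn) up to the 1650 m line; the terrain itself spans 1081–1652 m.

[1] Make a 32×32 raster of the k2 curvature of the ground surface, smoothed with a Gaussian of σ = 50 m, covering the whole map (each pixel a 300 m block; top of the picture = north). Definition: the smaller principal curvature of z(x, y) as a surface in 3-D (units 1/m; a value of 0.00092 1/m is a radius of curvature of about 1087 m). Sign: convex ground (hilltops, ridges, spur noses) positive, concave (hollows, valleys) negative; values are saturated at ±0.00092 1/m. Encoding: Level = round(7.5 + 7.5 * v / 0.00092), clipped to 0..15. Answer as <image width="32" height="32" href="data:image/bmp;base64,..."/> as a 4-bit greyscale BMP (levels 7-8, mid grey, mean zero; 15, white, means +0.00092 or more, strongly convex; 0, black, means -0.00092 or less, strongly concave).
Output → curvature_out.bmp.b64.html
<image width="32" height="32" href="data:image/bmp;base64,Qk12AgAAAAAAAHYAAAAoAAAAIAAAACAAAAABAAQAAAAAAAACAAATCwAAEwsAABAAAAAAAAAAAAAAABEREQAiIiIAMzMzAERERABVVVUAZmZmAHd3dwCIiIgAmZmZAKqqqgC7u7sAzMzMAN3d3QDu7u4A////AGZmaHZ3ZVIDNlVoplZXZpdnhkmFZFiDCKh3VGZWZkNFd4dXZVZ6ggWHVEVURmVniERVVVh2d0JlRWeIY1ZlaIeFVVVlVWU2d0V2djRVM2iZZkeHdkV2R3h1Z1ZmVWY1iVdFd1ViVTVYl0VmdkR3VFZnNHZXlEQzV3dUZ3VniHdUZDeWZoR6Q2eHVGZkZ3aHVVV5dGVnrXN3ZWVnZTVldldWdjV1N3d1dkZ2RolldWVnZ2RYdkZmdlRGZmVohmVnmHdkeqh4d3dleHd3d3ZUN5dVMzaYd2iHdmiId3d0VjEzQzVTZkZ5doh1Z3VHdohzJGdVhkRFmGeZh3dFQ1dnNER5dnZEREMlmYZlWGdmVEmFaIdolUggIVY0VWlXZTRXhmh1V3VEV5ZEVlZ3V1VniHdDJWhkVHqWd3aId1Yyh4d3dYiJI3RHVodmiHY2YFZ3ZleGdwaGNFd1Z3Z1N5AlZkVkZmNHd0ZmVGd4c0ZxNTRph1RGdHc4dkQ2mERVZGgzeVVlZUOGWHVHRHRFZWeJdEd4h4ZkVnh1WWN3Z3WHZnhFh2aHUzRmZlhzaFdkp0WJU4d4lCQ1NJdWY0VYY4dJqUN1Z2J5VDBmVEQkeHNGZlUkRGZEl2dgA1VEMjVkNWV5BTMzNoWJlwA0VUMSZUWKmRZnd2aFiJlAZplVZnZGV1NF"/>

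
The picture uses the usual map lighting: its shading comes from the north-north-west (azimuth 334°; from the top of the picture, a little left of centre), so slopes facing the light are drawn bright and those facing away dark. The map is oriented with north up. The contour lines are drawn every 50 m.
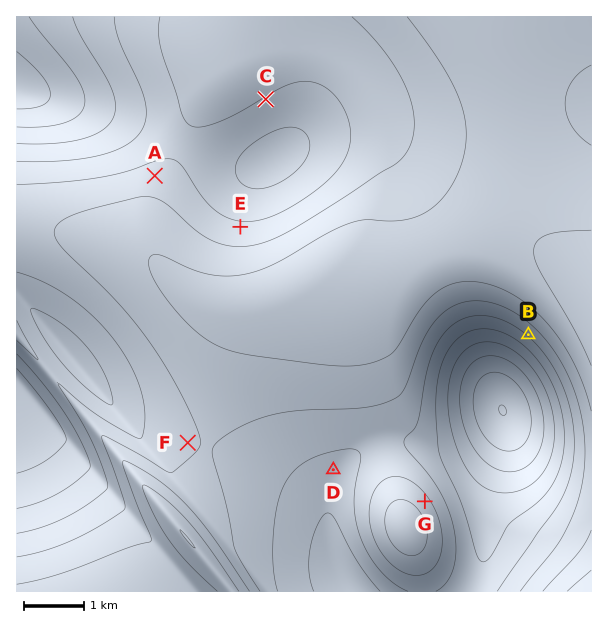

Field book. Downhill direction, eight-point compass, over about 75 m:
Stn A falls N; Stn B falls SW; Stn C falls SE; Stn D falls S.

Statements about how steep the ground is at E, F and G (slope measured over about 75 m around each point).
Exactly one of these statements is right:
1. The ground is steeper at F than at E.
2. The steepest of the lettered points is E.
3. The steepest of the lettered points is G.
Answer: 3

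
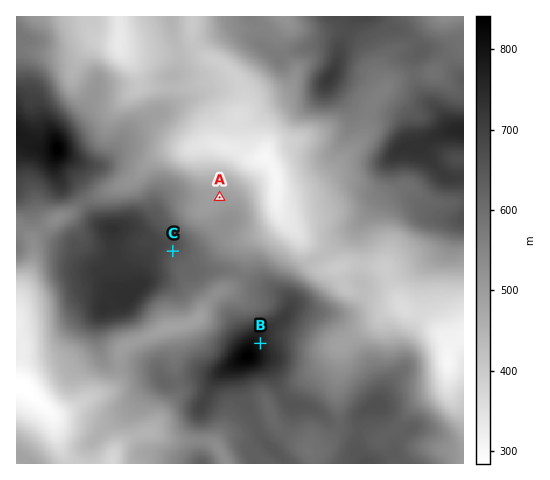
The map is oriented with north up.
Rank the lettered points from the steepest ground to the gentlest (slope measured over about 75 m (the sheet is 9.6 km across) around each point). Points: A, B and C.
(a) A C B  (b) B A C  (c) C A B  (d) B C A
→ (d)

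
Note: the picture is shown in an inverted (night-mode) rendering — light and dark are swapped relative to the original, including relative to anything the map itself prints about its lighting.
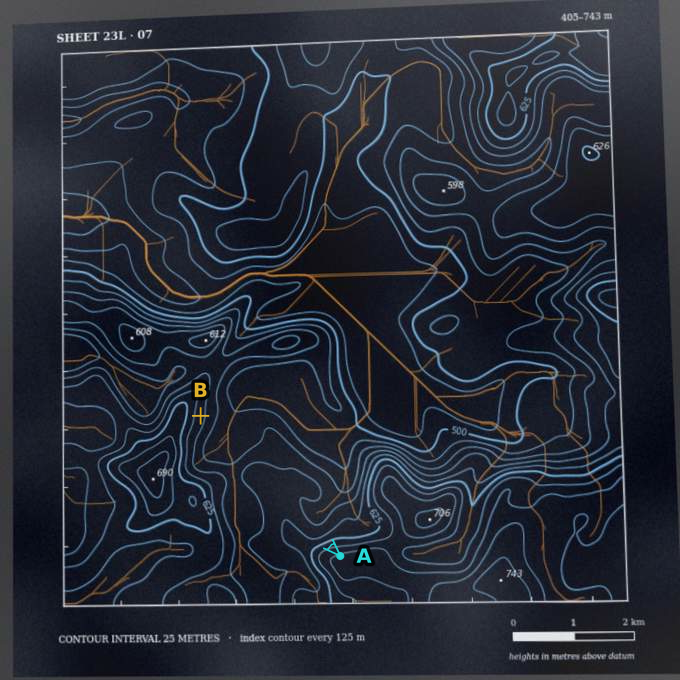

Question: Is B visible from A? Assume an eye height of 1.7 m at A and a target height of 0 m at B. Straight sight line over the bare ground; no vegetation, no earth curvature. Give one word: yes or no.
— yes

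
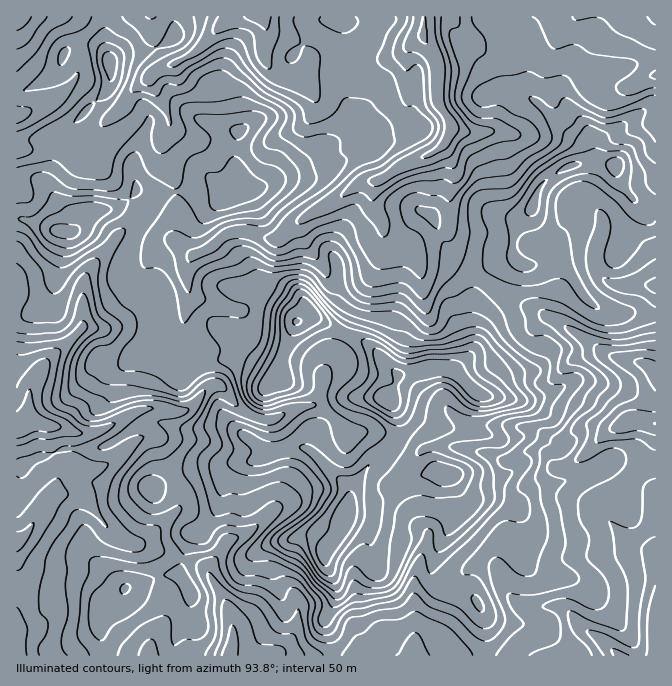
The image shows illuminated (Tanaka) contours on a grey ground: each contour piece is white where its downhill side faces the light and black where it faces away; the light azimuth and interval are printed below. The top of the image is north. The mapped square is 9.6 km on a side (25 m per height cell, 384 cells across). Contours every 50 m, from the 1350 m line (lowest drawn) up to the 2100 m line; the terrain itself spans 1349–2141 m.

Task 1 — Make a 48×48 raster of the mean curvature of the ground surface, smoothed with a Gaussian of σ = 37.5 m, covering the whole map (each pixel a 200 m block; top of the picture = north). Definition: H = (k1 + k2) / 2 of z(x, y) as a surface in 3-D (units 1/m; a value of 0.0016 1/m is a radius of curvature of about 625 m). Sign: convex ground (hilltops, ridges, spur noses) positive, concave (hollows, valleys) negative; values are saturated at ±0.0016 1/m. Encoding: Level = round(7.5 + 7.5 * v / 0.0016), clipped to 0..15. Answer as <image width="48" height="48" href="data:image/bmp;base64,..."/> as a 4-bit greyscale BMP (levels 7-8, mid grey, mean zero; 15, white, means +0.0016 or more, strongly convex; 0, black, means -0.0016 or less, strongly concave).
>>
<image width="48" height="48" href="data:image/bmp;base64,Qk32BAAAAAAAAHYAAAAoAAAAMAAAADAAAAABAAQAAAAAAIAEAAATCwAAEwsAABAAAAAAAAAAAAAAABEREQAiIiIAMzMzAERERABVVVUAZmZmAHd3dwCIiIgAmZmZAKqqqgC7u7sAzMzMAN3d3QDu7u4A////AGuZd7d1W4iDO4RFVmV3pXp2eGZ3iskF5lh4mqaFSYrWKXhWzHWHhnhminaImUBdw1hmeqeHZorEJ2qS/zNUdlVWvamsxCm7kmmGWrmYhpuBNlmgfHRkdWiI3nM0QZuZk2iXaqmodp+gd1tQSeaYkmuq6iWHaKmYlXiHd3vah6wE2Yozn6LPwJpmtjmqqqqImGh3d4mImrQJyoRDz1PK0lpVdVmYiZh4h3mJmZhkVIVE3YWW/1SnuAx1dXmXZmZnhSiIqnMjZ6zQJ9/4vcSIfDrGZmiYiImGZWOGnDOHONy0UCi9t9hpZzPaZViZh3lmp7JotziZg1WpmyI0mvx5Znicpkioh2VaprY3c4qJ1zWbioQxSNxJZndZzHm2ZmWKhqhVd3i+11Wad3Z2MrxWmGiYaGR4d3eIdqh1qGesp3apeHVEbLuFWav+qapVarh4d7mWRTFql4m7vdlW2ybrY326lgjlIky5iKy9zvcYdndlV6zdtUSc1SMAA6RE3iPcqDpWEE2jJGZX76eJlmU0iHqKzcq1RrMmuDEAazB925u75QB7x0QTmGuFMgAn5SUwAEfLe/kAAAC/AIIBJIh9+FUkmpvYeaqFe1Wsp3q5ieBWDvuYSO3vx1IJ//7Kp3eJrGJoyah4m/kAe//6VGVXp3Vft3Yzf9zKp6IovIqpmqu5hp2VRWRa/P/8RIq9NLmGYoYTrqipmHeIhVyVVlOvdKusyKhXtVMAJHhyK6iZiGd3hiq2RWv6NFVn6WRIyjFpdrqrAANYmFialjf9itt0akFmmFVYUDq7mbqtU7h4mVm4ZVn9+1V5uiWneHhxJq3MypeqQsmYm0RUZlefw2dXqBm4l2VFmbypuHeqQrmIi0W8uWOvYaM2mBiIhlaIeMgiQ2aaUauGiijLmsm7Y9VGdyeHhnqoeaFXZ2Z5cUu1mjSHaqRpGfdWd0eHiZuqmILbeEeKtibWd0MGzGBlf7VWdliHiZlWmIOriDj+/GKJVHtgIRFGqpZ1d1lXd4lmeIVpaMram2VKhnnFNLchaKmDeYw4iImpWJZXjJV4rv92lmi9uqdjApw3nNwpu5r7RoVXyVWZeYaqmHeLq7qZgwlpy5hK2WXcM0Rqx4rGRDK7d3eYqqy6vHAAi6ljqGSvoyWrZruWZlXoVnqXuHmZech1Anp1p2R6/8nueDR3d2bJV4hnplmHhorNcQFLmXd2iqq/dJmYZnaKVnZmlzWGqod4vbMKeIRCRmlFqIrMllh6glea7YVDiImZif0BMSRFl825VRNY20R6wr24i/7GN4eId7YHyXl6h8Y714RDfbM/V8hmeZqHR5iId5CO2omqa1NDjsp1RN0UTGd3m2REWJeJh8CLurqnmEZlKVjJQp9wF1y7qTFFeJeJluBoqHaGiIeJYoeOM/94QAa8pQjId4h2Z9B5hmeGeHiry2afhuuYvHBLpxmodneJREG7domYaYd3d2eJiKaWXPkGuzWHZ5eJhBbnV5d4V5h3hkdlVqZ2WplgNTiqvLqr2ge2vJiIhXmHhw=="/>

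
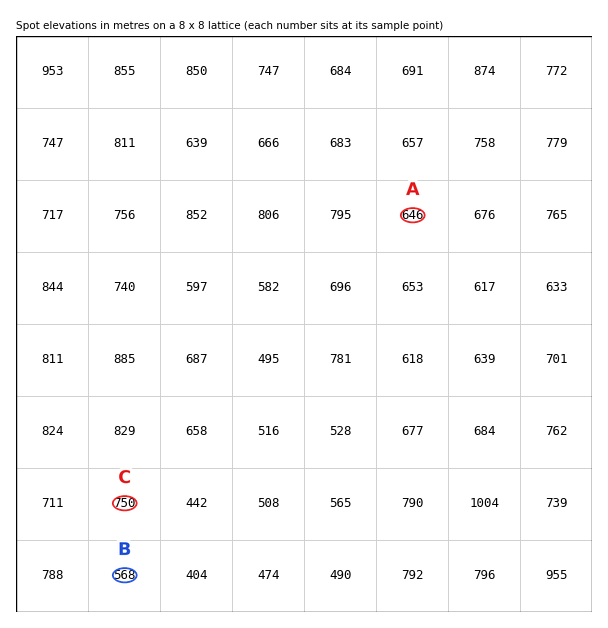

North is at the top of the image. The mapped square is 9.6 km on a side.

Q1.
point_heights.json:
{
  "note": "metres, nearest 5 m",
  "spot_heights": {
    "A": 645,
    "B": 570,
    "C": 750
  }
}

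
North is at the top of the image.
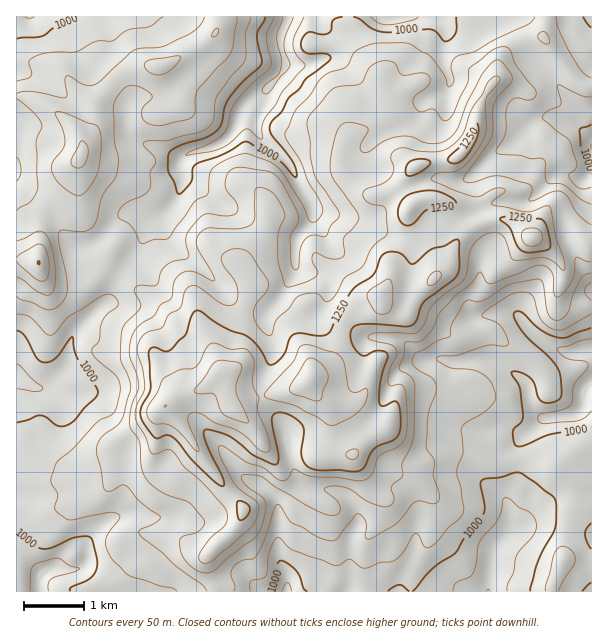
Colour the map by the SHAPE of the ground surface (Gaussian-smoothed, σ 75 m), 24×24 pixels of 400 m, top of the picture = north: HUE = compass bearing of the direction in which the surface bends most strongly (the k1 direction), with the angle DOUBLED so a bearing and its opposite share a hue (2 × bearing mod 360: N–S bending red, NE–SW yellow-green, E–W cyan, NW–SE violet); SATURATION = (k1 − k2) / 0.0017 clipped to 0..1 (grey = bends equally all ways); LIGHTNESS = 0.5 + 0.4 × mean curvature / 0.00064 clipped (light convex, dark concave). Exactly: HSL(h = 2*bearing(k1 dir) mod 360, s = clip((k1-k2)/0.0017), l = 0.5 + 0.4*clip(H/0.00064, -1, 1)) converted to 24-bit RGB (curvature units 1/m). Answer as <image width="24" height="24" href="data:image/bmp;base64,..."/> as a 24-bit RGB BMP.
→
<image width="24" height="24" href="data:image/bmp;base64,Qk32BgAAAAAAADYAAAAoAAAAGAAAABgAAAABABgAAAAAAMAGAAATCwAAEwsAAAAAAAAAAAAAoc0zHbyPvTjO0mKynnufdZaUdUhjn4kwTtA0kTk9pM1REQ5JpaR9XnmhnqNainZcjaNgdn9bk3tZJlt7bJqmZ2Wi6cCyWnSMyT1oMYg5LJNApWREkp16kHaJW0Wz0NHy6qOyOYZQUyOgQ0ygioRtU6x5sZd5iJl1U16cqIF7dbB6M0dvWYuUXnGV593HbGS/hXuRuZKoUnWRJIllwpHGfXa2Ybi2OnhG62iV7LCpF0SCd1+ZmI6AXrdOsUKQqKduQlpxt6CGmoZyWH54LWRUQ2BGw71Mn25LcWyPm4CWtIGym2ivMGsplHY8anxGc4BWOm032fjTXwCxm2NVkcS/uG/PbTaUvsWmSUV9h7qHkZuvi4exUjh5XnRvfqBZq6OJc4CRd5KSfXiKp4eQWUqapKyHm36hazVczP/UNAwCSQMQONlZd1gSRCwUS9tDVJl/eYq2c6qGinJoejRLUXOHb2GSgrWChZt5fZaJdYqciGuhqX1+Q0t62YlgSSZPvvy9rwB3gxlbw/zQLAKh4tzvrbDo5NKtM08kP5xMmnGXhl2TfZCwZ3OuZHmyuZ+3oYKaiaGIYoaBVl6EoJG+zhzQ6KVMKJist/9aKwgbddifm/ipEg0ytKZFdo9Myk+d8tnsMqy8VmByfnZlen1cfpJVL5l4gZa4xJfSgJ2cjGeVVHBuV3xPOhZ98tnqrOXebCB9p8nfse7GawxBYThEbcdqgLu+Trl46+yLfDqfY1B3lHWVenqZh7aMfRxiToAJCDAbfkgydms8iXpgWVE/HDEqqMkk26mgrH7XnrZzcqlGMB/V1bntrtyrToOK2aiMDZFj3mzbYWS2ioWvkJytr3agZCWL4OjPEDJPnlWfbrdbYjd7a3u0Sz2hmuuZZZdfV0Vyut+94r/aEjdflFx/7eTSmXGyUU/U94SeJD4QUUgaZm4ebVYofiwwjt7FXqLEzFrXTlt70cyQH2p8mWafPISx1eTLmlKGWaVcbLFktqpnPBtSX85yo05DynRHLzQKcjAAxEkSMJupmarOeoHKl9vPfQwpgjIAR2kcUHllx81wNXNnKn9SPIZPhYY4tWusvtOYdF6EqGVGK1tmuYRhO3diy3Sa0lDMrdbl8tbyP19vM2sxYYAfWTshWxZ97/DbnqrXnUxdle6dd1HCQk+nRbCgUbeje0KJxd+xVBhEvp9ybrSWLae1x2u6QVORqZ/X4bi0tiDF6o6kK31s2GOnOV87FUxF+ujBI3UhydzyjPLQPjd/tpGlSJB8VFJ+YL2RhA4cr8VTjbaQr7aDDQ4ovMZKSpiKX01C4smoMUOB577N3KblHSSX6pvaKmAjff9q3BnSq8198R5iXD8uQ5pJtHu0Vo6NXzJ1mJvWoMrMsI21v5B4DjdTftWkm06MWJaDsog/j25Hc4pZ3XR7Jz1OeCF/1uj1E8z/p2nclKJVoytSsqeUV6eAbH5JZHZLNWRxhL50lm1Udi470rKRhNTQCgktkW48im8+hTmL1t2IXHdHTp5Fg2LnkvX/66CbsBGfVsqdo2J/plpnvLd3iIJcX2iDeqWRLICOoHxLjTJIaLOIv964hiHAQwk3ca54qc7cRYHWpellqcXyU1bftFXK5NQsEX1A8tzDPSSkf0ZIvI3A28qybZ+qZ4adpqx7IFVsUnnJrrXgtdbUvN65MwAwmcqpm8ugR3FRcjhO+LiutgBHg60ADEkeoIFRs1VNfnEVC35PUIaZTXln5NWmoXyyTEqDmUoxhDQdEjMAADMC5tZ9MwATImbadaKAt7CGU3l+VM65XcxcNx+j/8zmB9OtKm1Ilm+Krcq9lyyBa01GTbaGieCexG9pTSlvtZnCs5rHysriT9fKCmIvLzfjq4HDmJmwmqWQj3+ccZhYYYdCPn19eiaP/+PMOTZ3R3s1hGkzw0JHnb/kWdTWkDpAyYaIRUFzfYtTm6JosZV6xF9REEUsDjc2s6SJqnqDqaOXjmiKoZqAl2NJLHtDJlJz/9fMJ0BMk8PETEyvxElDf2AyqXBXda6Uj1yPxWHFwYnOWr18mJBdsH+Cv3q0BoBmFlQsd7dIsWt7o2yIn6uJfIa7d1rKJ1yE686sxsHzbDmVnjOMhNzCf6S3dK2dkFt4bIuRYJ2jd8K+2IDX1oLXuryQfb2uNTS2bQasUORfNZ9Ve6uMp5q7mXqqUzqNTap9Rqtr7GeChDV6hN6blluVUI+anXWkiIOag2+LiZBedmlWXXlSfklk7tnNtWmsLWeiBl131X+dl5LLcdehUEoPm1gdjio8lYdWR3U/a4A1zWaNxbNlaWuJ"/>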